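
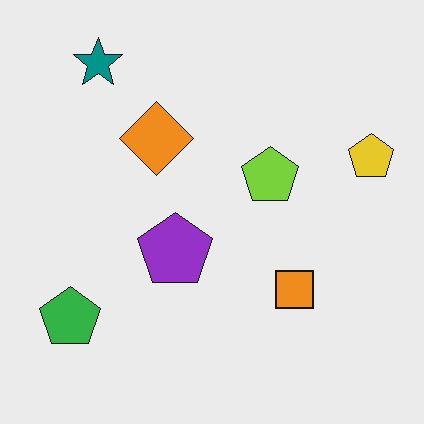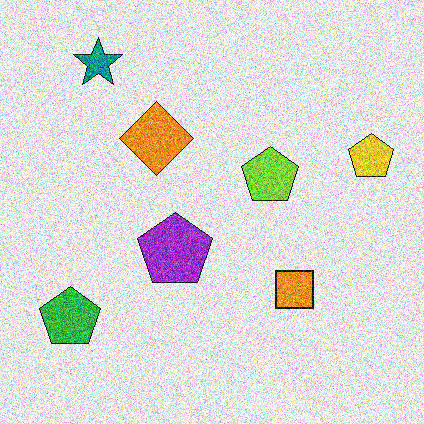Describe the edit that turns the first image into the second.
It was degraded with a thick layer of grain.

Random speckle covers the whole image, including the flat background.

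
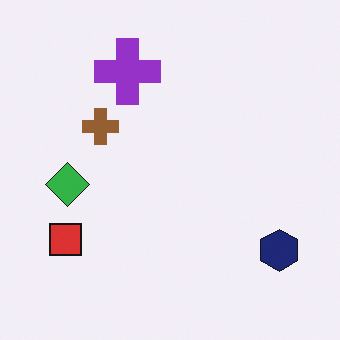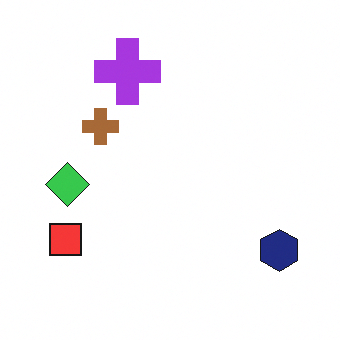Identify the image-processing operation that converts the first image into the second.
The transformation is: brightened a little.

Every pixel — background and shapes alike — is uniformly brightened.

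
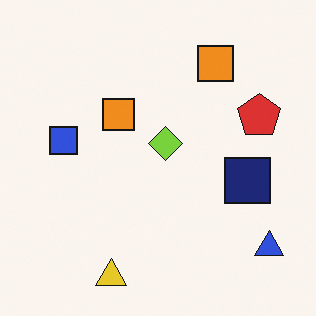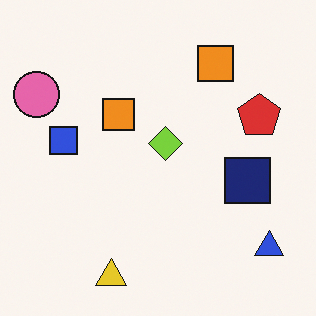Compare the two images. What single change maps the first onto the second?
The transformation is: overlaid with an additional pink circle.

A pink circle appears in the second image that is absent from the first.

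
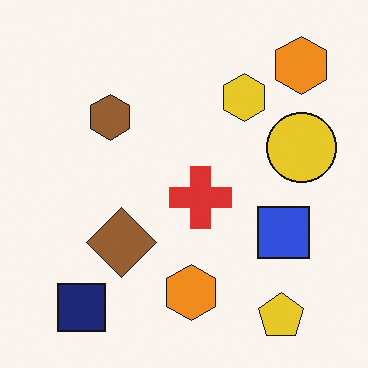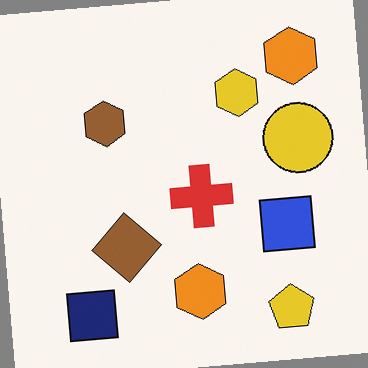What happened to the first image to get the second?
The second image is the first rotated counter-clockwise by a small amount.

Every shape is tilted by the same angle and the image corners show triangular fill wedges — a whole-image rotation by a non-right angle.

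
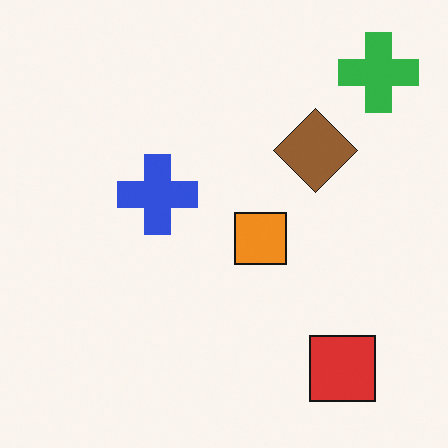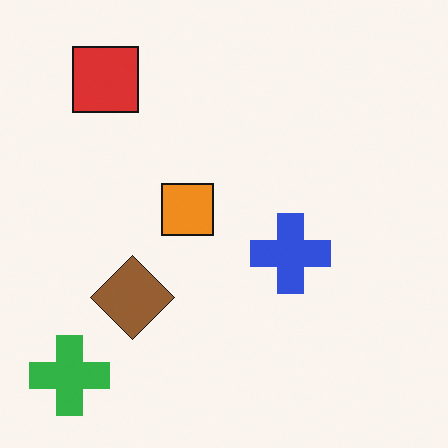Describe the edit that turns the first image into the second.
It was rotated 180°.

The green cross sits in the top-right of the first image and the bottom-left of the second — consistent with a whole-image 180° rotation.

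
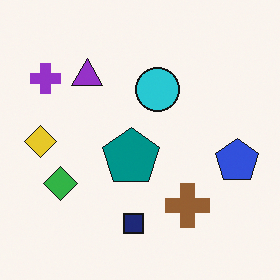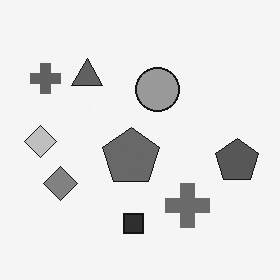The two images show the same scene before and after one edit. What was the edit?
The transformation is: converted to grayscale.

All color is removed — every shape is now a shade of grey.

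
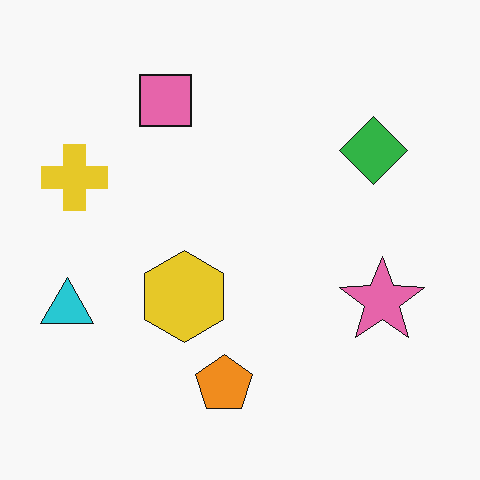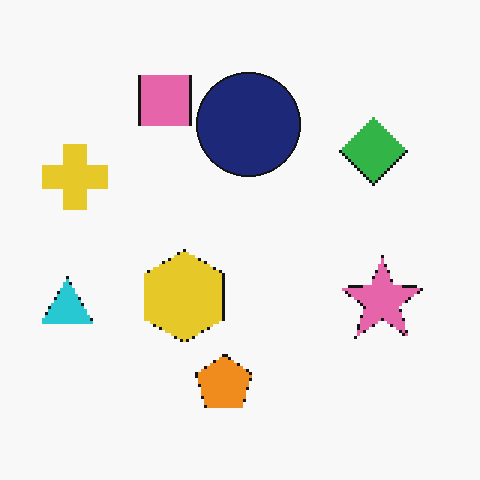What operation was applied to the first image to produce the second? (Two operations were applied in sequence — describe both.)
The transformation is: mildly pixelated, then overlaid with an additional navy circle.

Shapes are reduced to large square blocks; fine edges and outlines are lost — a downscale-then-upscale (mosaic) effect. A navy circle appears in the second image that is absent from the first.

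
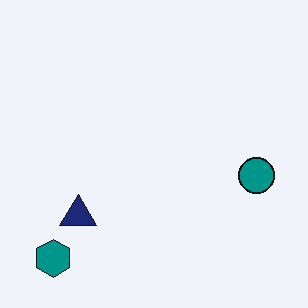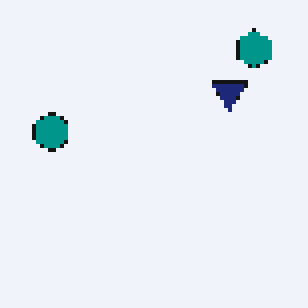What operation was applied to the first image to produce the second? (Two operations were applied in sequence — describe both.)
The image was rotated 180°, then mildly pixelated.

The teal hexagon sits in the bottom-left of the first image and the top-right of the second — consistent with a whole-image 180° rotation. Shapes are reduced to large square blocks; fine edges and outlines are lost — a downscale-then-upscale (mosaic) effect.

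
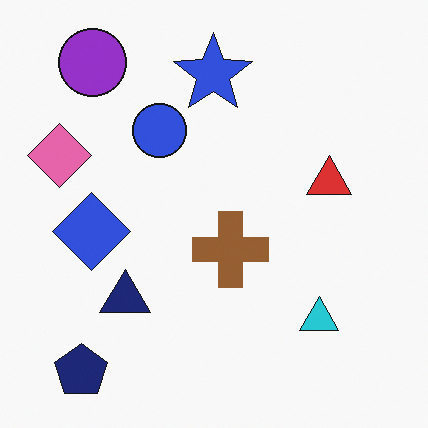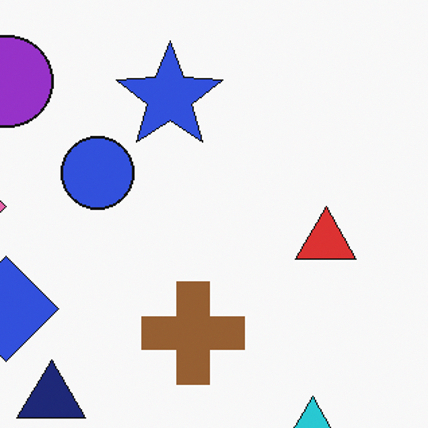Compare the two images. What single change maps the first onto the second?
It was cropped to a modestly smaller region and rescaled.

The visible shapes are larger and the field of view is narrower; shapes near the original edges may be partly or wholly outside the frame — a crop-and-rescale.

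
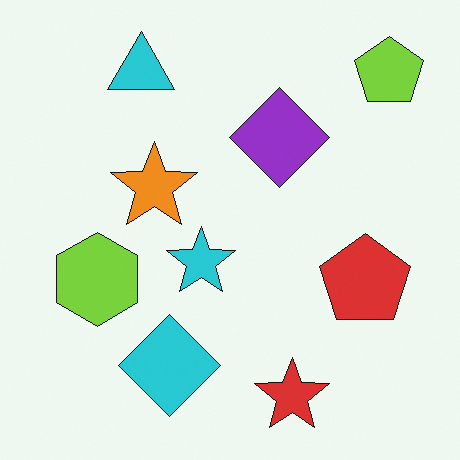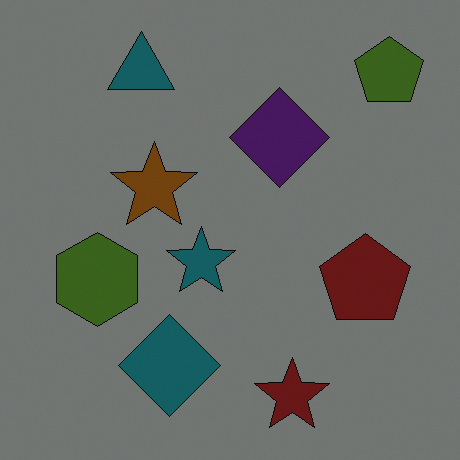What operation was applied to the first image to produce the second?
The second image is the first darkened a lot.

Every pixel — background and shapes alike — is uniformly darkened.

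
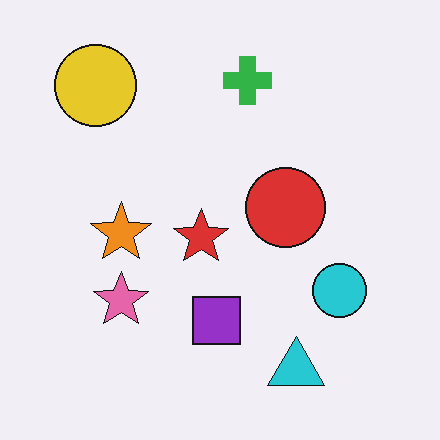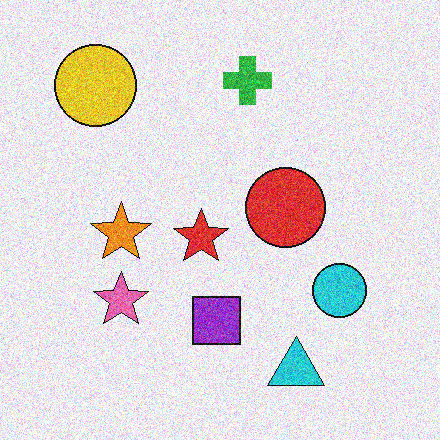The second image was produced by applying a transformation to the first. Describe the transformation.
The transformation is: degraded with heavy additive noise.

Random speckle covers the whole image, including the flat background.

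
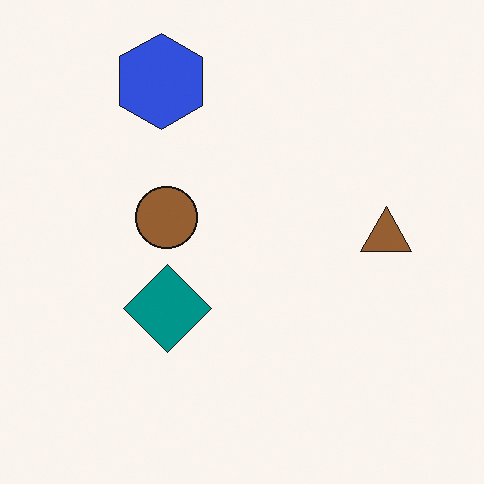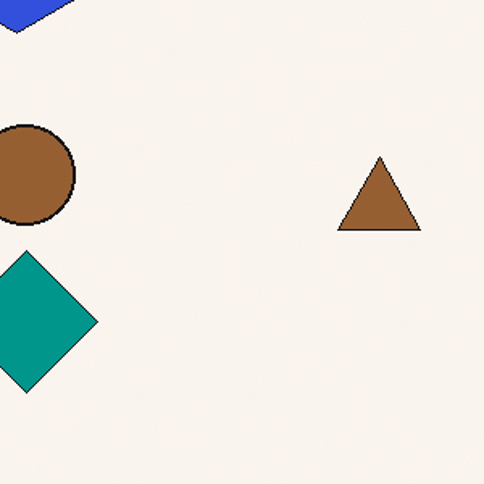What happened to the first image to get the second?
It was cropped slightly and scaled back up.

The visible shapes are larger and the field of view is narrower; shapes near the original edges may be partly or wholly outside the frame — a crop-and-rescale.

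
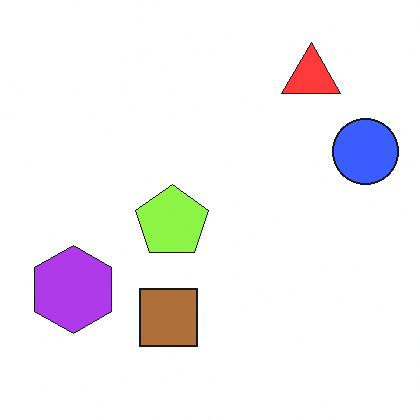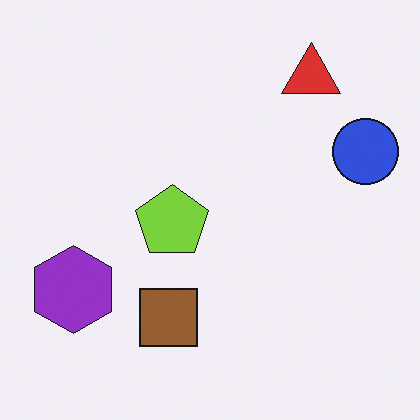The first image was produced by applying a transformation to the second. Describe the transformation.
This is the original image slightly brightened.

Every pixel — background and shapes alike — is uniformly brightened.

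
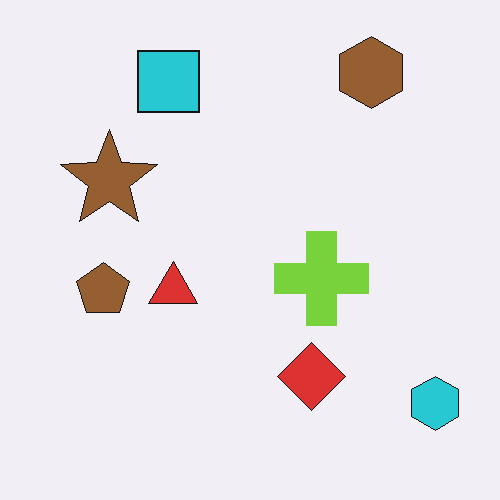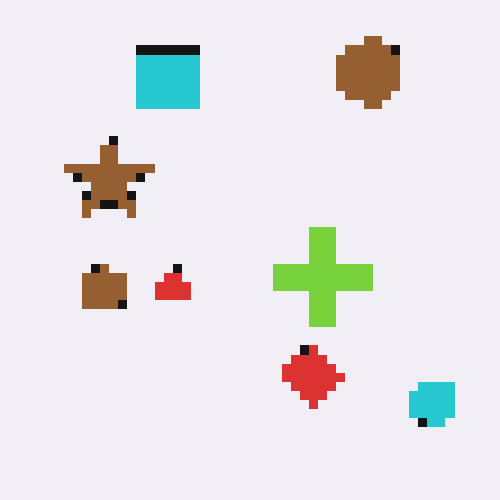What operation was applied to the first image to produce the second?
This is the original image heavily pixelated into large blocks.

Shapes are reduced to large square blocks; fine edges and outlines are lost — a downscale-then-upscale (mosaic) effect.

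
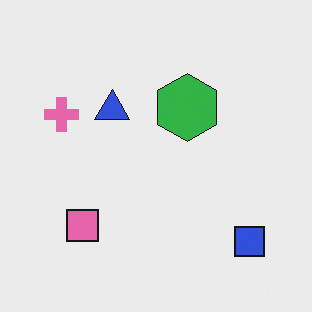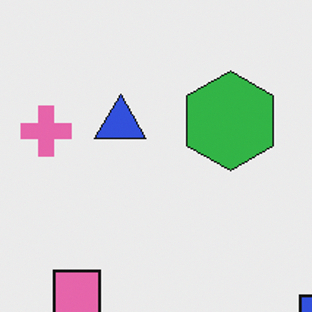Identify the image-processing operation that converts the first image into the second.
This is the original image cropped slightly and scaled back up.

The visible shapes are larger and the field of view is narrower; shapes near the original edges may be partly or wholly outside the frame — a crop-and-rescale.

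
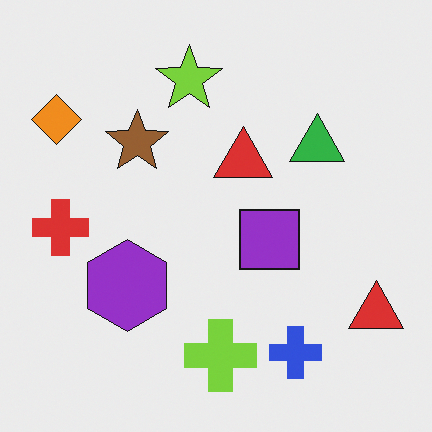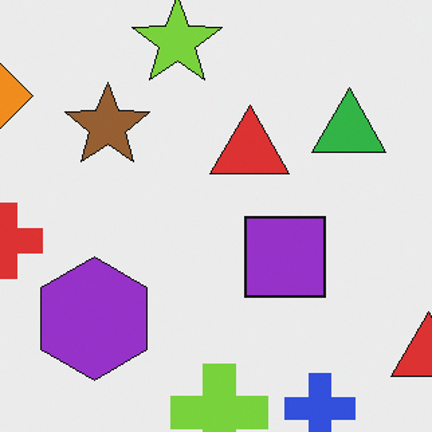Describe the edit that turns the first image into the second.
It was cropped to a modestly smaller region and rescaled.

The visible shapes are larger and the field of view is narrower; shapes near the original edges may be partly or wholly outside the frame — a crop-and-rescale.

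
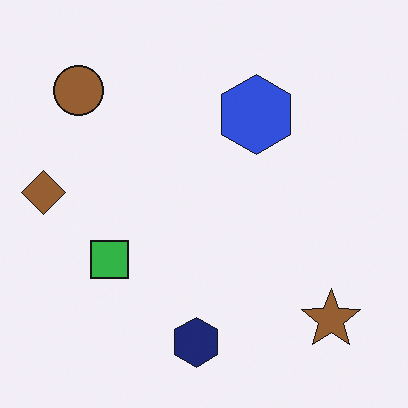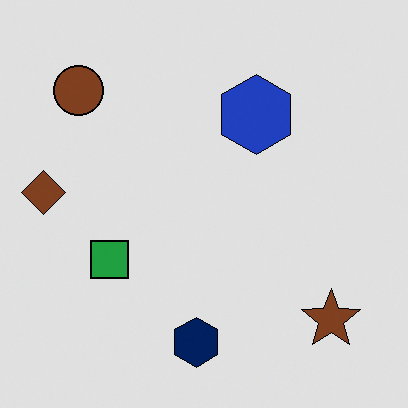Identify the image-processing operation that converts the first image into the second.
The transformation is: moderately posterized.

Each flat color has snapped to a coarser quantized level — most visibly, the near-white background has dropped to a flat grey.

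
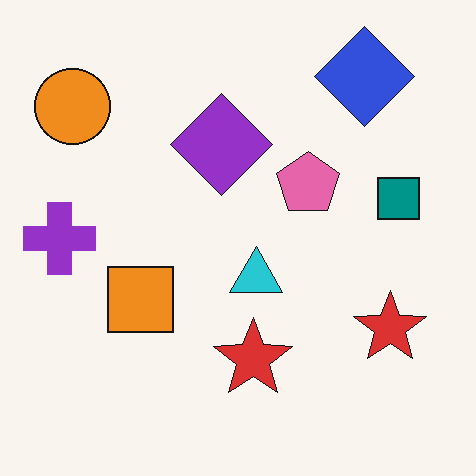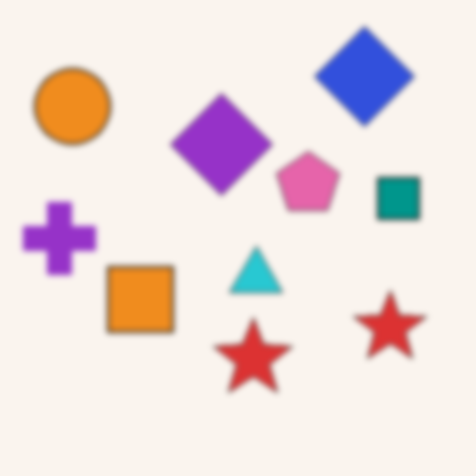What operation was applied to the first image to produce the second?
The image was noticeably gaussian-blurred.

Shape edges and outlines are uniformly softened across the whole image.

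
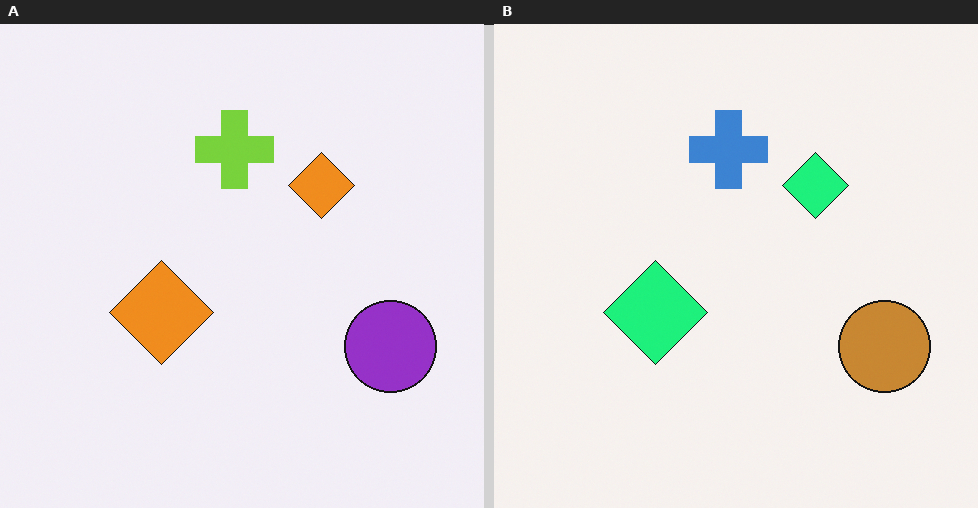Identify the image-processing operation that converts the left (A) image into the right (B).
Hue-shifted by a moderate amount.

Every shape's color has rotated by the same amount around the hue wheel — a uniform hue shift.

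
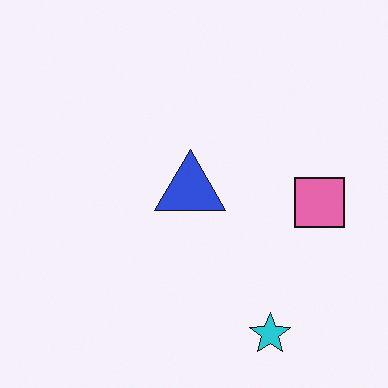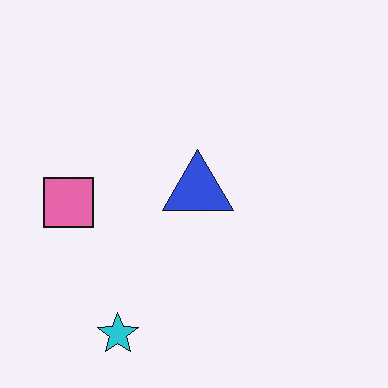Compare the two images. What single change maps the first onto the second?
This is the original image flipped horizontally (left ↔ right).

The pink square is in the right of the first image and the left of the second — shapes on opposite sides of the vertical midline have swapped in a mirror flip.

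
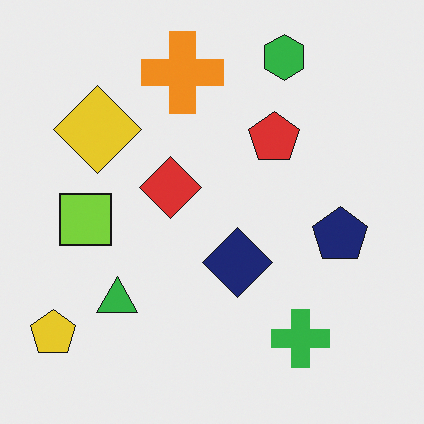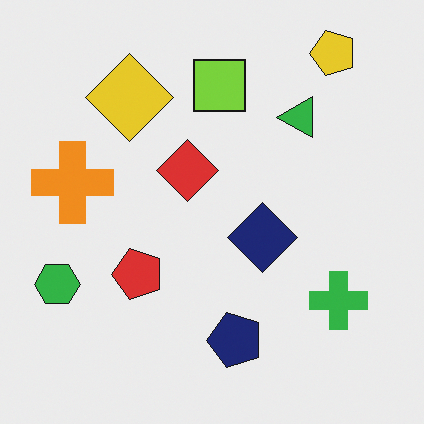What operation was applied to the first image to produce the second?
The transformation is: transposed (reflected across the top-left ↔ bottom-right diagonal).

Shapes have swapped their row and column positions — what was in the top-right is now in the bottom-left — a diagonal reflection.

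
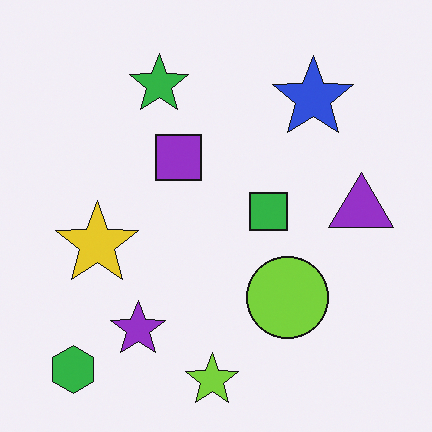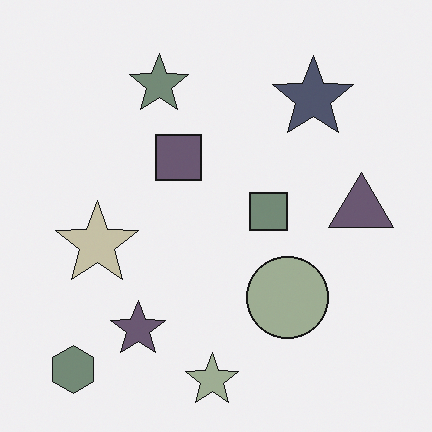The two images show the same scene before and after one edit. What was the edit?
The second image is the first heavily desaturated.

All colors are more muted and greyish — a global saturation change.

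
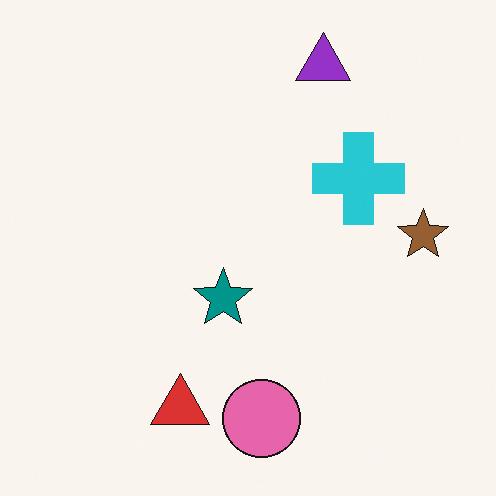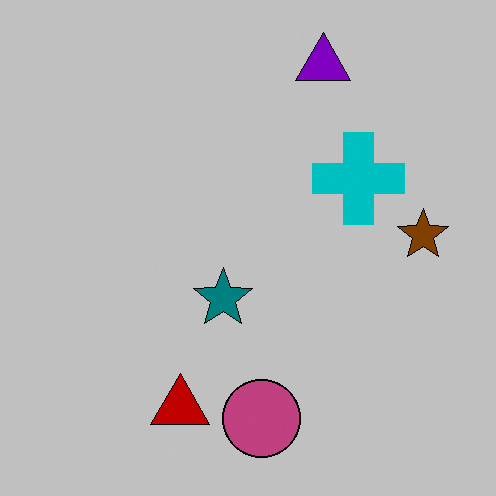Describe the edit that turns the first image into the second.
This is the original image heavily posterized to just a handful of flat colors.

Each flat color has snapped to a coarser quantized level — most visibly, the near-white background has dropped to a flat grey.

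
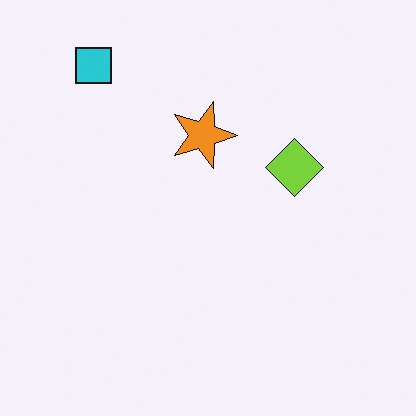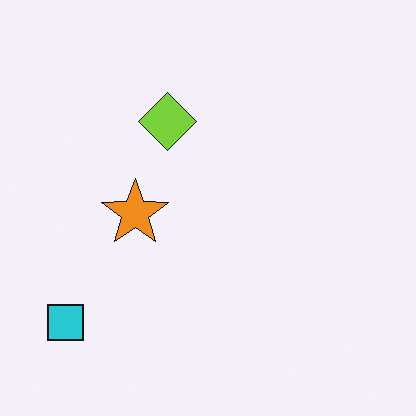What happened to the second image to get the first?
Rotated 90° clockwise.

The cyan square sits in the bottom-left of the second image and the top-left of the first — consistent with a whole-image 90° clockwise rotation.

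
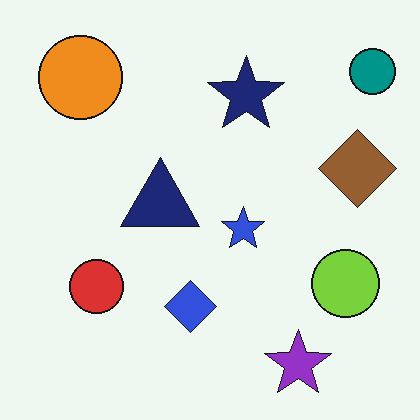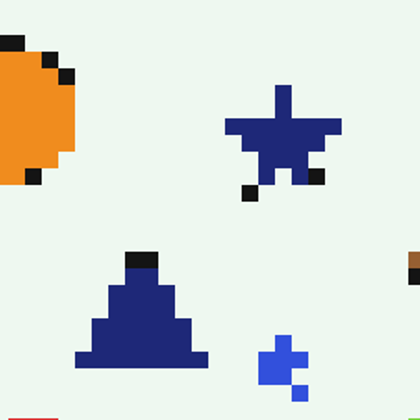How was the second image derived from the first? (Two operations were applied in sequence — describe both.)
The image was heavily pixelated into large blocks, then cropped to a noticeably smaller region and rescaled.

Shapes are reduced to large square blocks; fine edges and outlines are lost — a downscale-then-upscale (mosaic) effect. The visible shapes are larger and the field of view is narrower; shapes near the original edges may be partly or wholly outside the frame — a crop-and-rescale.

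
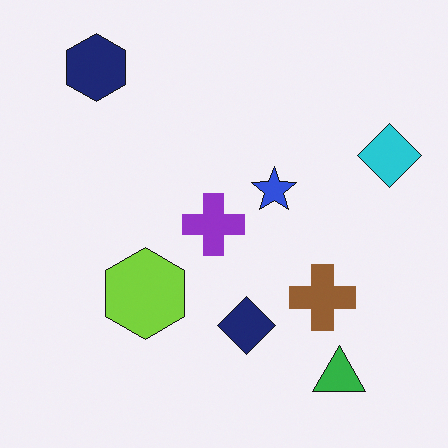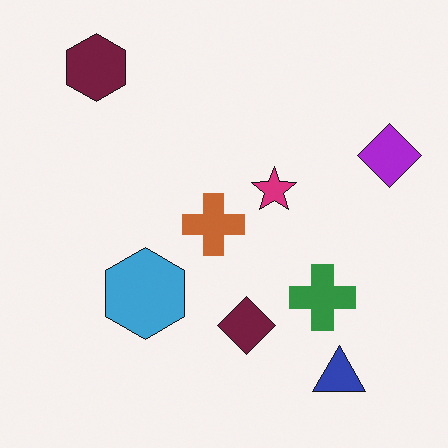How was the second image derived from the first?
The second image is the first hue-shifted through roughly a third of the color wheel.

Every shape's color has rotated by the same amount around the hue wheel — a uniform hue shift.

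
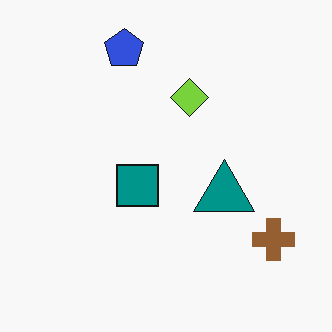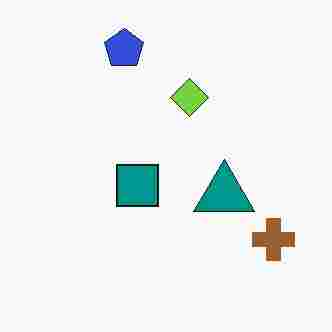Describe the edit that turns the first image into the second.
Heavily JPEG-compressed with obvious blocking artifacts.

Blocky 8×8 compression artifacts appear around shape edges and the flat background shows ringing — characteristic JPEG degradation.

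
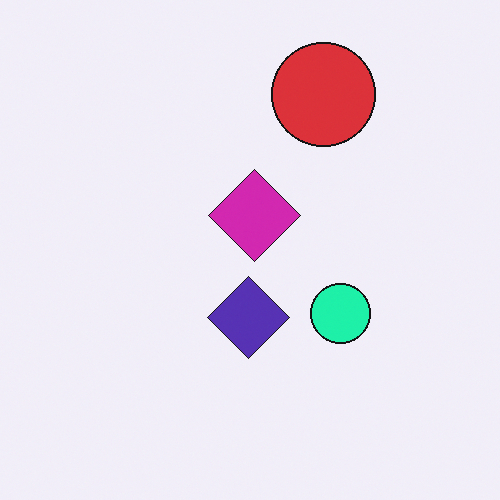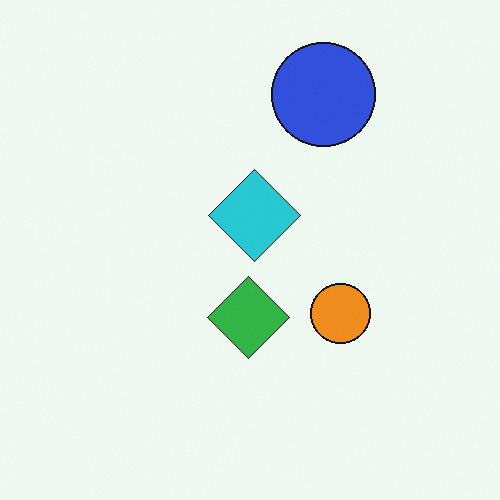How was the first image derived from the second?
The image was hue-shifted by a moderate amount.

Every shape's color has rotated by the same amount around the hue wheel — a uniform hue shift.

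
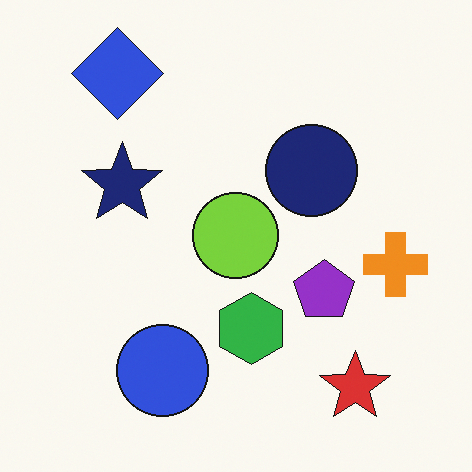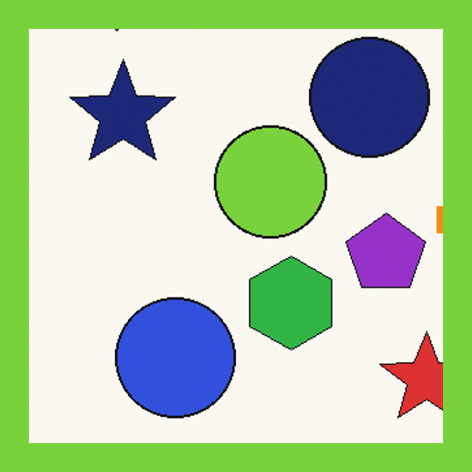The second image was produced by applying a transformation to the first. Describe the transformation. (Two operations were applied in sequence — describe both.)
The transformation is: cropped slightly and scaled back up, then framed with a lime border.

The visible shapes are larger and the field of view is narrower; shapes near the original edges may be partly or wholly outside the frame — a crop-and-rescale. A solid lime frame runs around the edge of the second image, with the content slightly shrunk inside it.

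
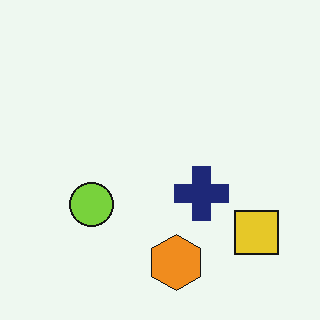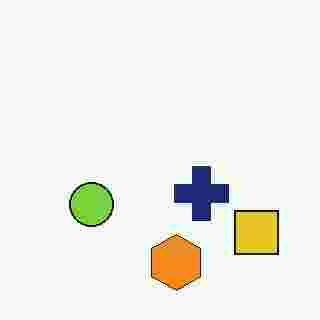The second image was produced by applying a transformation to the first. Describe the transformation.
Degraded with heavy JPEG compression.

Blocky 8×8 compression artifacts appear around shape edges and the flat background shows ringing — characteristic JPEG degradation.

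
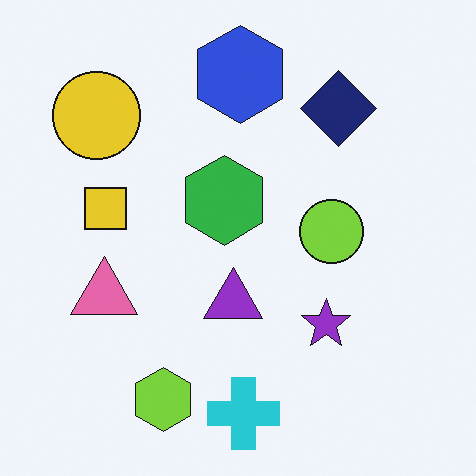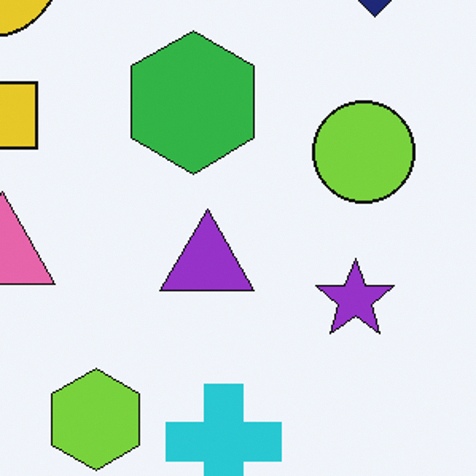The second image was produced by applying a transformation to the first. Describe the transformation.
It was cropped slightly and scaled back up.

The visible shapes are larger and the field of view is narrower; shapes near the original edges may be partly or wholly outside the frame — a crop-and-rescale.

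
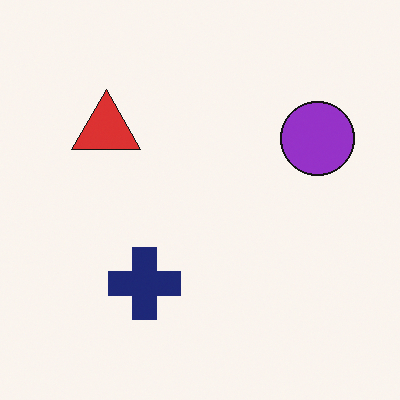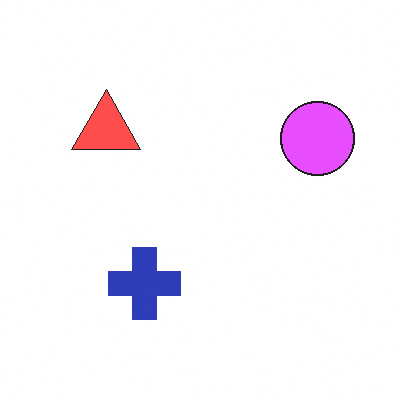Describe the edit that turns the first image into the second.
The second image is the first substantially brightened.

Every pixel — background and shapes alike — is uniformly brightened.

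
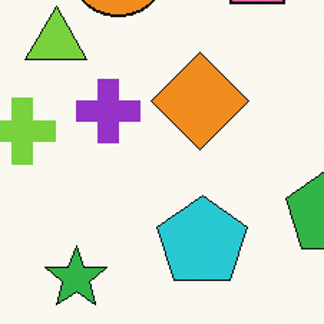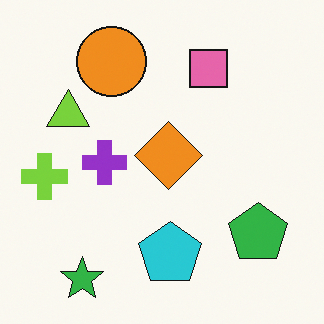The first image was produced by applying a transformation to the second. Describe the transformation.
The image was cropped to a modestly smaller region and rescaled.

The visible shapes are larger and the field of view is narrower; shapes near the original edges may be partly or wholly outside the frame — a crop-and-rescale.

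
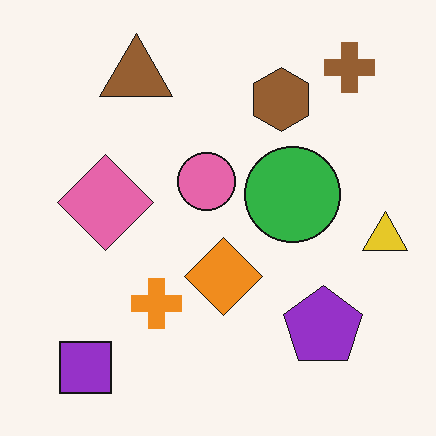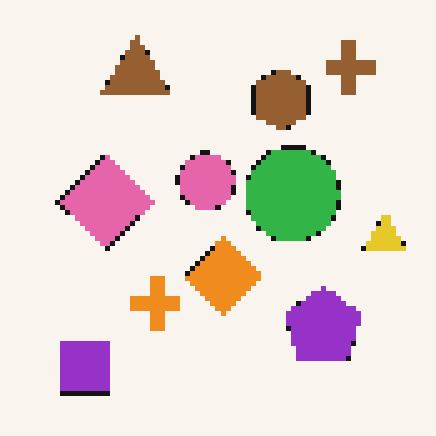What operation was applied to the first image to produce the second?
This is the original image mildly pixelated.

Shapes are reduced to large square blocks; fine edges and outlines are lost — a downscale-then-upscale (mosaic) effect.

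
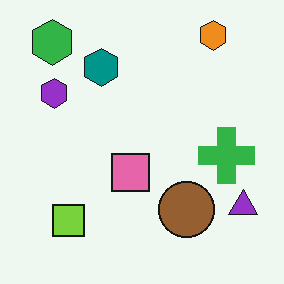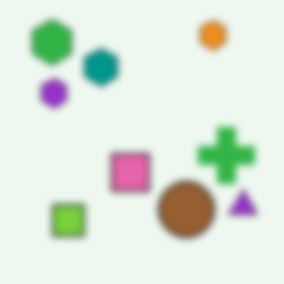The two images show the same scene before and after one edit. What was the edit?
It was moderately blurred.

Shape edges and outlines are uniformly softened across the whole image.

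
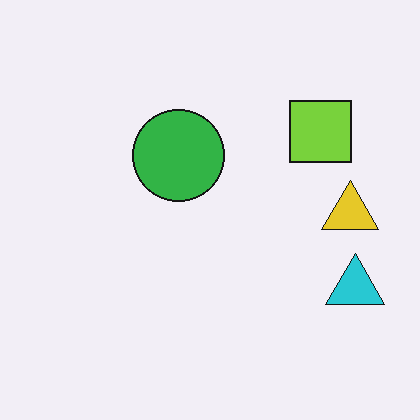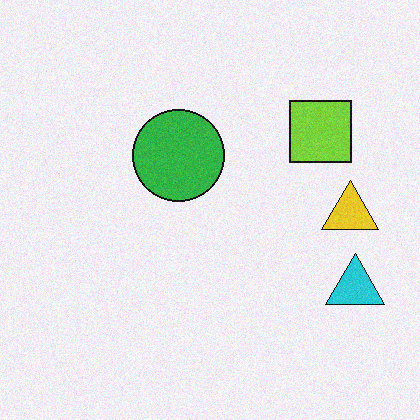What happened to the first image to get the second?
The second image is the first degraded with a light layer of grain.

Random speckle covers the whole image, including the flat background.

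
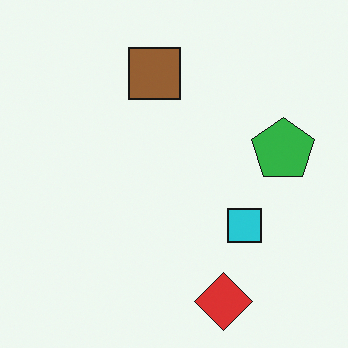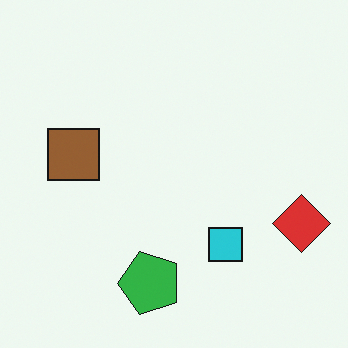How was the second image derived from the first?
The image was transposed (reflected across the top-left ↔ bottom-right diagonal).

Shapes have swapped their row and column positions — what was in the top-right is now in the bottom-left — a diagonal reflection.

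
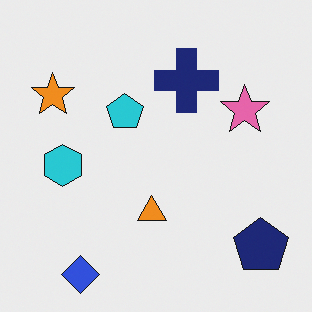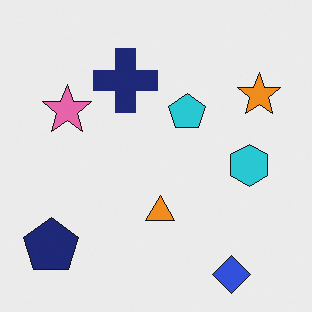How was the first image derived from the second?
The image was flipped horizontally (left ↔ right).

The navy pentagon is in the bottom-left of the second image and the bottom-right of the first — shapes on opposite sides of the vertical midline have swapped in a mirror flip.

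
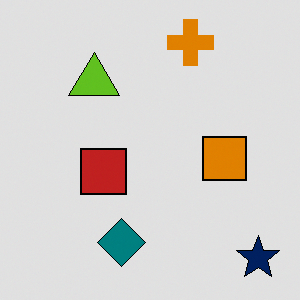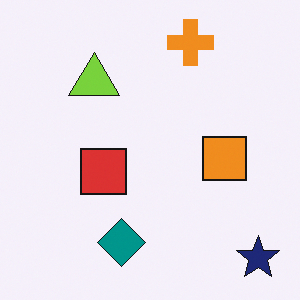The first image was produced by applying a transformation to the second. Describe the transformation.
This is the original image posterized to a reduced palette.

Each flat color has snapped to a coarser quantized level — most visibly, the near-white background has dropped to a flat grey.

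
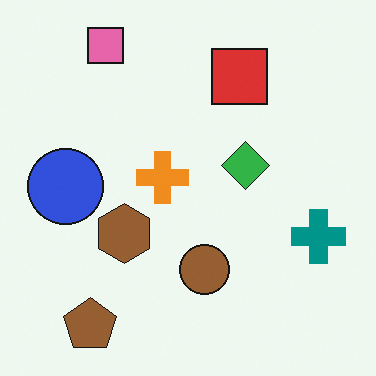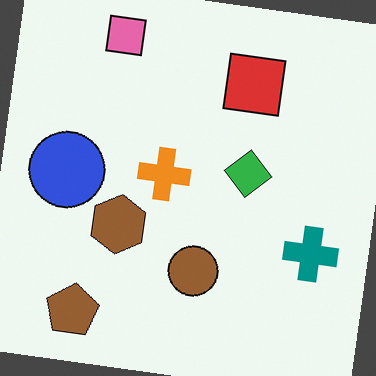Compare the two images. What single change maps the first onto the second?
The transformation is: rotated clockwise by a slight angle.

Every shape is tilted by the same angle and the image corners show triangular fill wedges — a whole-image rotation by a non-right angle.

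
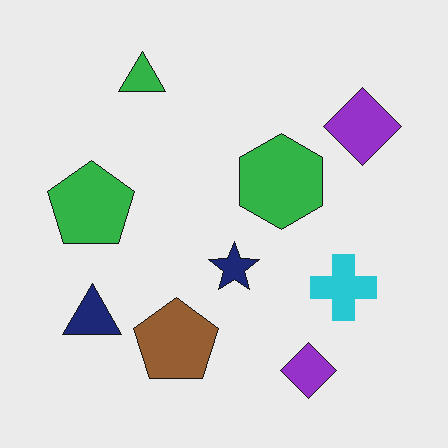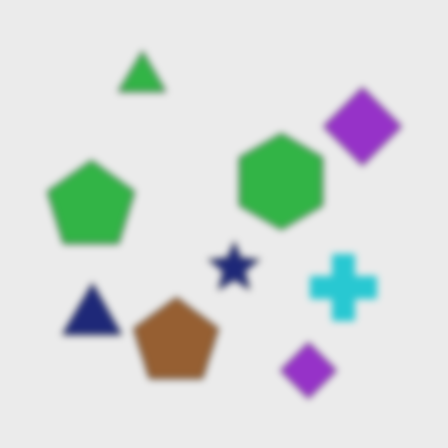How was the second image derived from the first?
It was noticeably gaussian-blurred.

Shape edges and outlines are uniformly softened across the whole image.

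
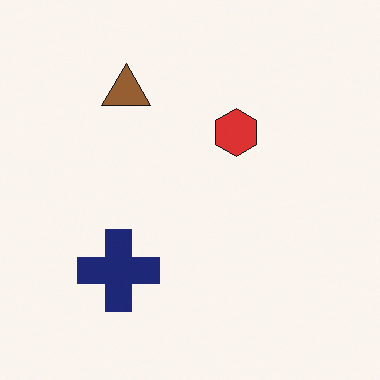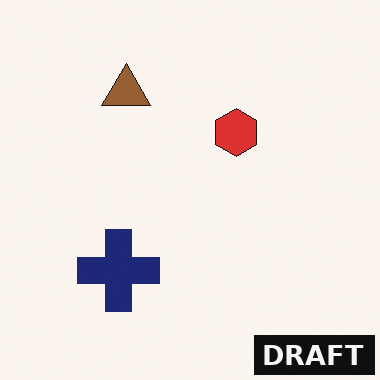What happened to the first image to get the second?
The transformation is: watermarked with the text "DRAFT" in the lower-right corner.

A dark label reading "DRAFT" appears in the lower-right corner.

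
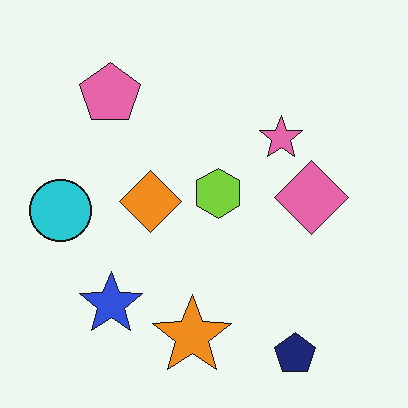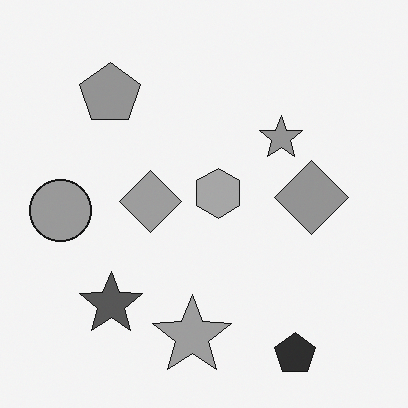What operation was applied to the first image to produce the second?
This is the original image converted to grayscale.

All color is removed — every shape is now a shade of grey.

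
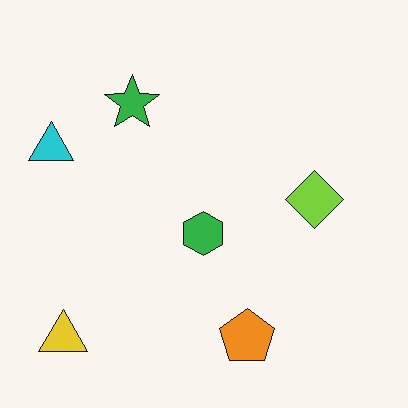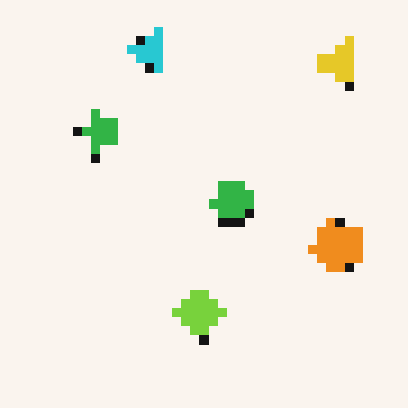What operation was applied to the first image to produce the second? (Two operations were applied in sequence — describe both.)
It was heavily pixelated into large blocks, then transposed (reflected across the top-left ↔ bottom-right diagonal).

Shapes are reduced to large square blocks; fine edges and outlines are lost — a downscale-then-upscale (mosaic) effect. Shapes have swapped their row and column positions — what was in the top-right is now in the bottom-left — a diagonal reflection.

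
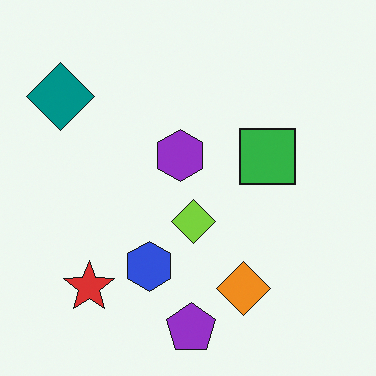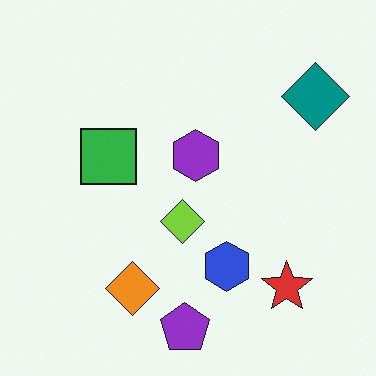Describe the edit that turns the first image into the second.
This is the original image flipped horizontally (left ↔ right).

The teal diamond is in the top-left of the first image and the top-right of the second — shapes on opposite sides of the vertical midline have swapped in a mirror flip.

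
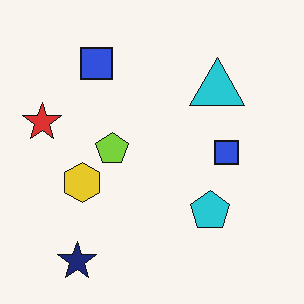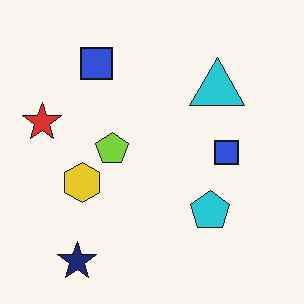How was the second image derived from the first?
It was JPEG-compressed with visible artifacts.

Blocky 8×8 compression artifacts appear around shape edges and the flat background shows ringing — characteristic JPEG degradation.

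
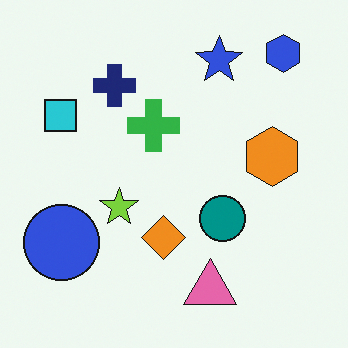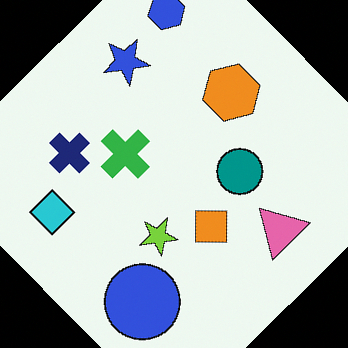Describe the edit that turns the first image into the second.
The image was rotated counter-clockwise by a large amount — several tens of degrees.

Every shape is tilted by the same angle and the image corners show triangular fill wedges — a whole-image rotation by a non-right angle.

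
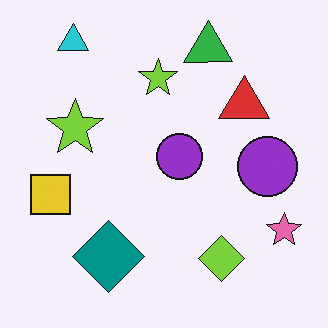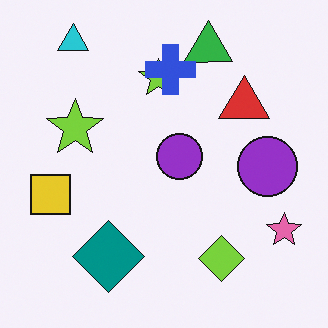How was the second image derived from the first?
It was overlaid with an additional blue cross.

A blue cross appears in the second image that is absent from the first.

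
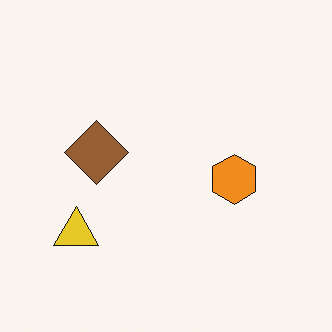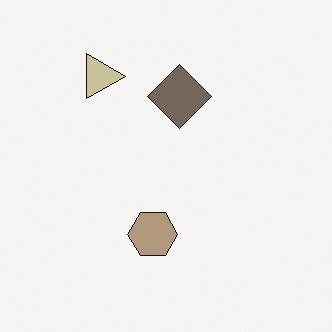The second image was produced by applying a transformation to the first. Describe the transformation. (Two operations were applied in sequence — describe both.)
The second image is the first rotated 90° clockwise, then heavily desaturated.

The yellow triangle sits in the bottom-left of the first image and the top-left of the second — consistent with a whole-image 90° clockwise rotation. All colors are more muted and greyish — a global saturation change.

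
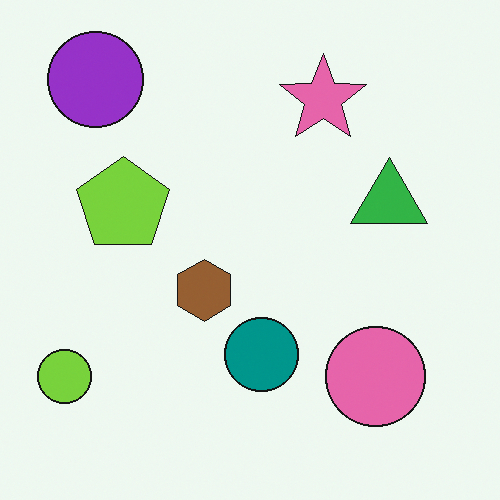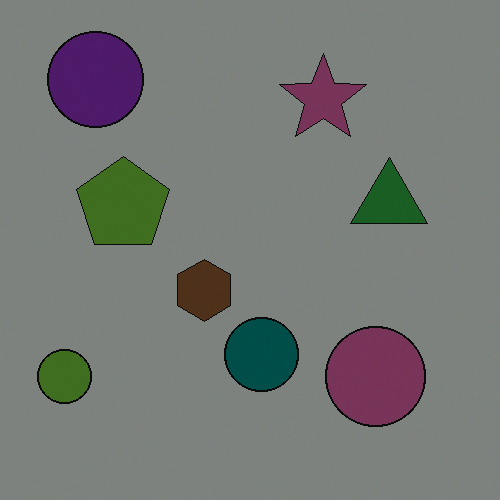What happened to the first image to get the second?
This is the original image darkened a lot.

Every pixel — background and shapes alike — is uniformly darkened.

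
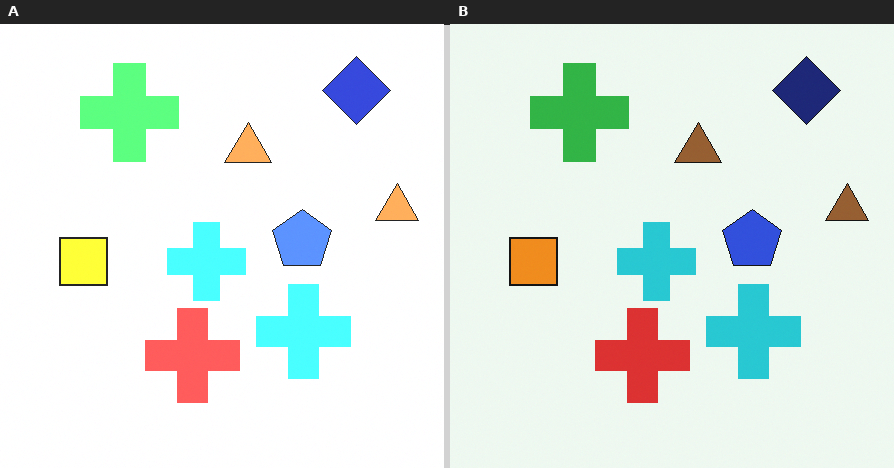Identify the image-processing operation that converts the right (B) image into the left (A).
It was brightened a lot.

Every pixel — background and shapes alike — is uniformly brightened.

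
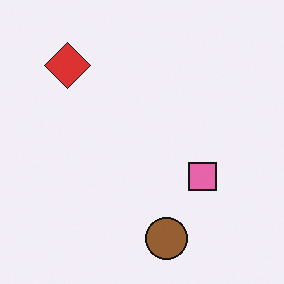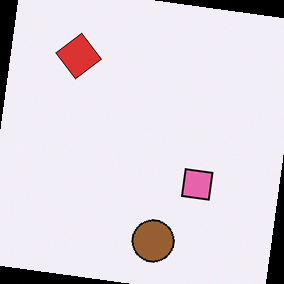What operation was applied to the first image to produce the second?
The image was rotated clockwise by a slight angle.

Every shape is tilted by the same angle and the image corners show triangular fill wedges — a whole-image rotation by a non-right angle.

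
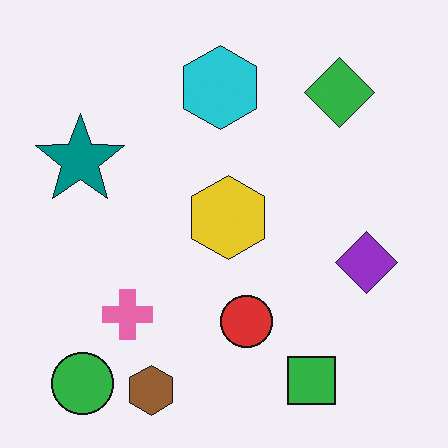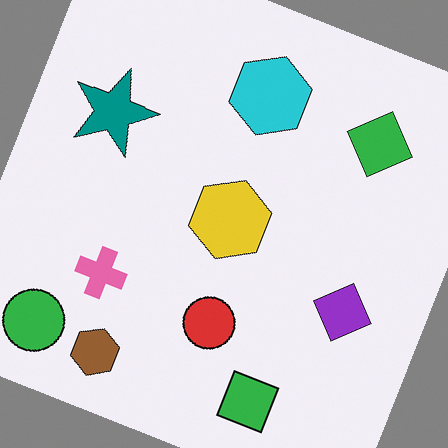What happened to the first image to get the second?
The image was rotated clockwise by a moderate amount.

Every shape is tilted by the same angle and the image corners show triangular fill wedges — a whole-image rotation by a non-right angle.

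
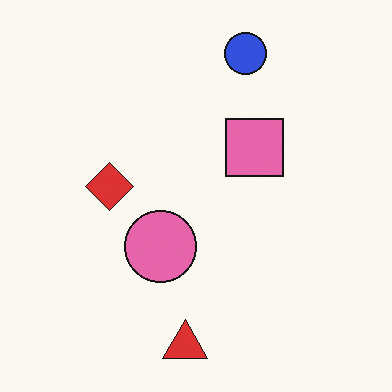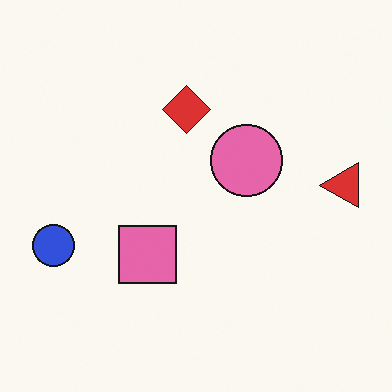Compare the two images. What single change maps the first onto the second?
The image was transposed (reflected across the top-left ↔ bottom-right diagonal).

Shapes have swapped their row and column positions — what was in the top-right is now in the bottom-left — a diagonal reflection.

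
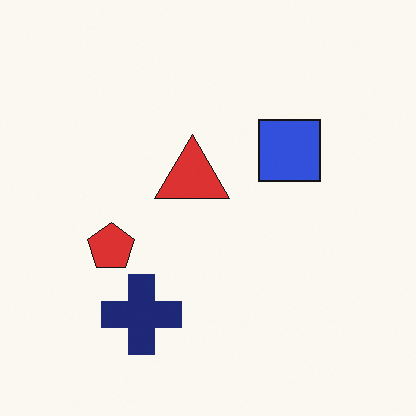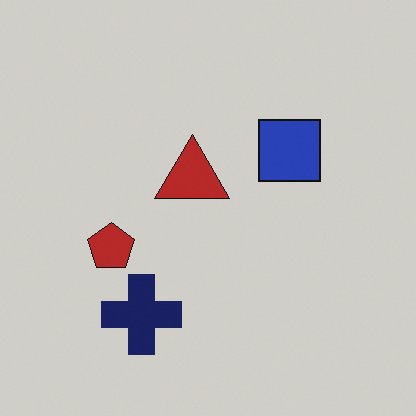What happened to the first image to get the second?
Slightly darkened.

Every pixel — background and shapes alike — is uniformly darkened.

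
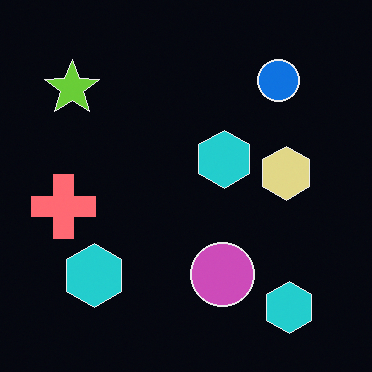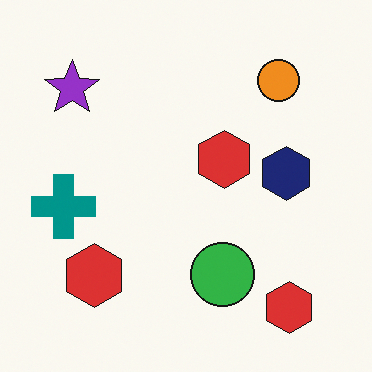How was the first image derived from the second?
The image was color-inverted (negative).

The light background has become dark and every shape's color is its complement — a photographic negative.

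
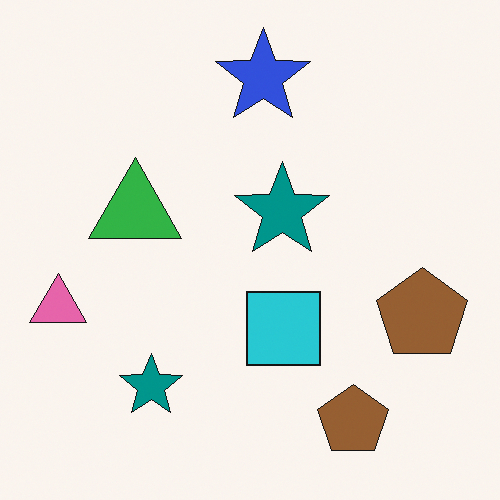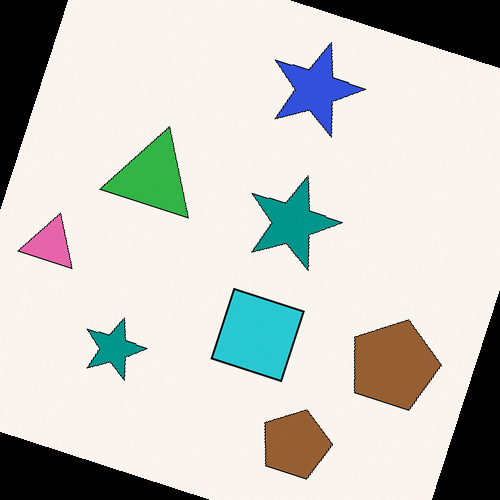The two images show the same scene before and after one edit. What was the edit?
This is the original image rotated clockwise by a moderate amount.

Every shape is tilted by the same angle and the image corners show triangular fill wedges — a whole-image rotation by a non-right angle.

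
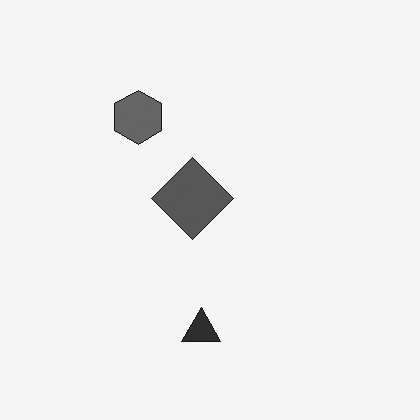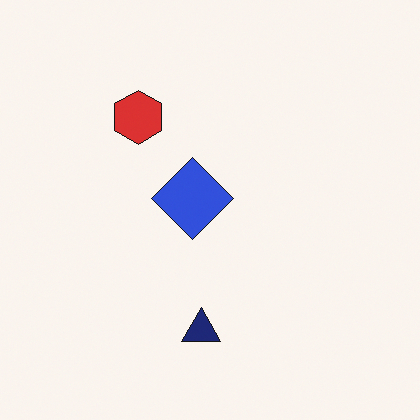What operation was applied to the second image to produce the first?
The transformation is: converted to grayscale.

All color is removed — every shape is now a shade of grey.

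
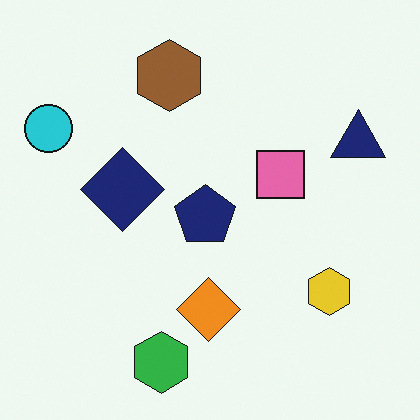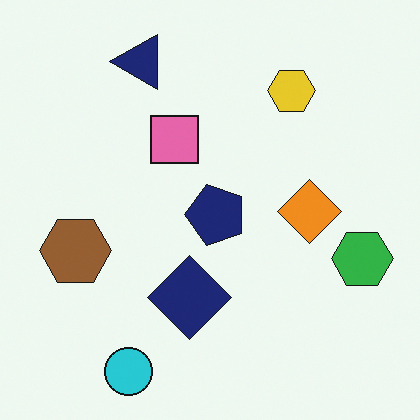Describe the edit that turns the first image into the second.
Rotated 90° counter-clockwise.

The cyan circle sits in the top-left of the first image and the bottom-left of the second — consistent with a whole-image 90° counter-clockwise rotation.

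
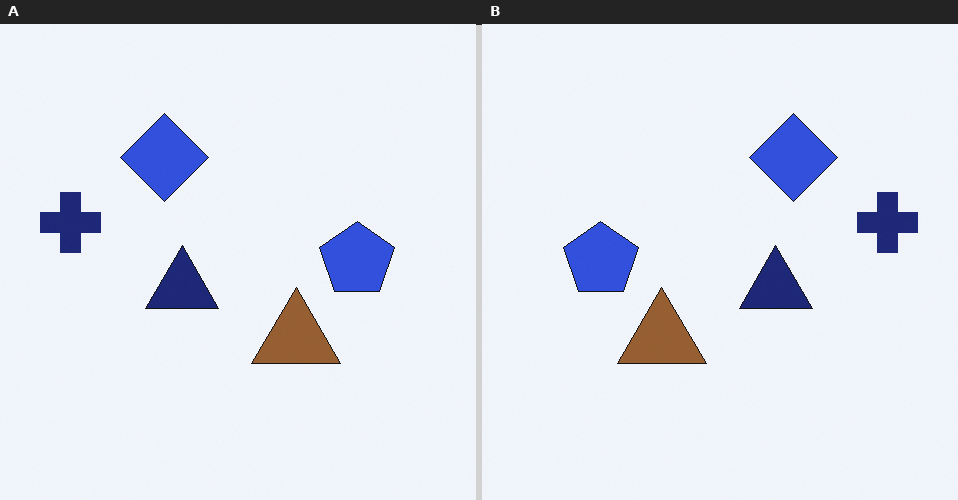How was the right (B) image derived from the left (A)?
Flipped horizontally (left ↔ right).

The navy cross is in the left of the left (A) image and the right of the right (B) — shapes on opposite sides of the vertical midline have swapped in a mirror flip.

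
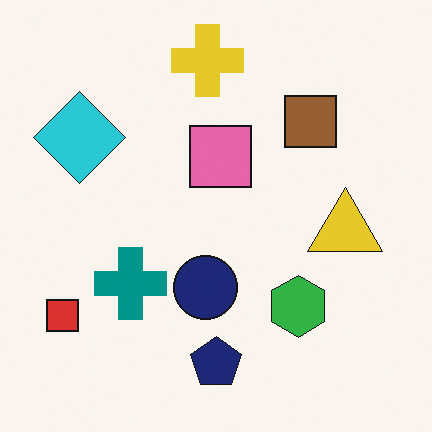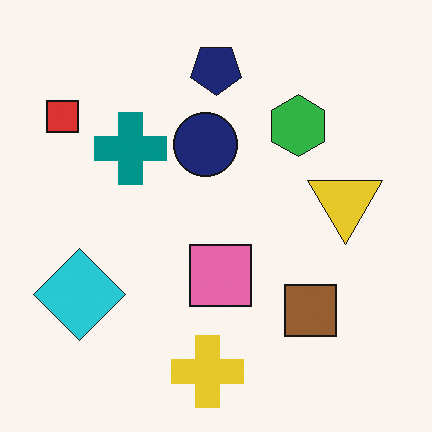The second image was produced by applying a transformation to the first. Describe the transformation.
The transformation is: flipped vertically (top ↔ bottom).

The yellow cross is in the top of the first image and the bottom of the second — shapes on opposite sides of the horizontal midline have swapped in a mirror flip.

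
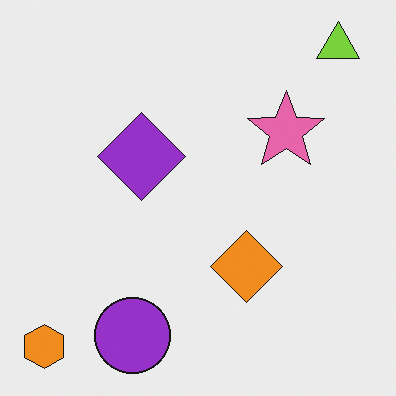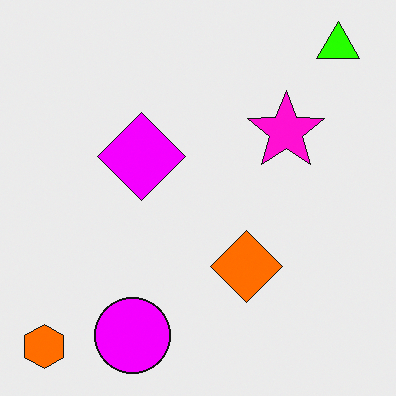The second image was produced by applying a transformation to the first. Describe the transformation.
The transformation is: heavily oversaturated.

All colors are more vivid — a global saturation change.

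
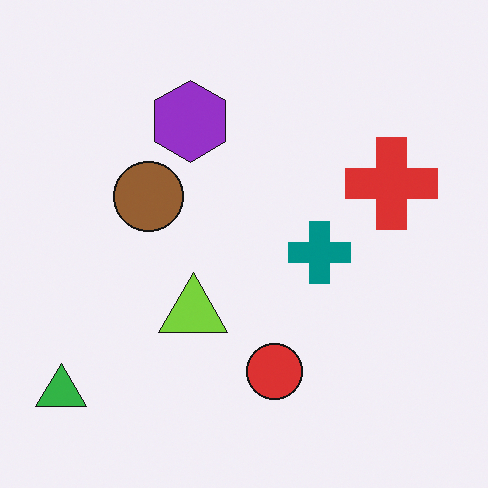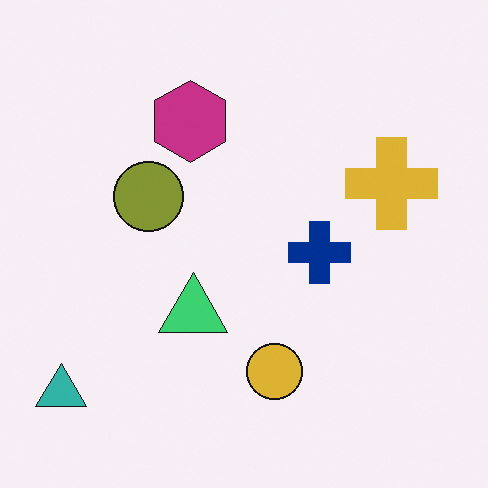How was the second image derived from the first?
Hue-shifted by a small amount.

Every shape's color has rotated by the same amount around the hue wheel — a uniform hue shift.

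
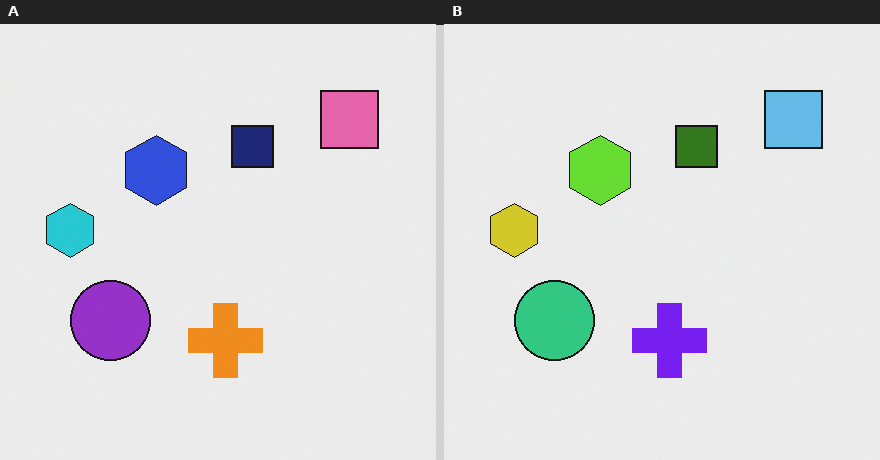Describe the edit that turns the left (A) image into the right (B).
The transformation is: hue-shifted through roughly half the color wheel.

Every shape's color has rotated by the same amount around the hue wheel — a uniform hue shift.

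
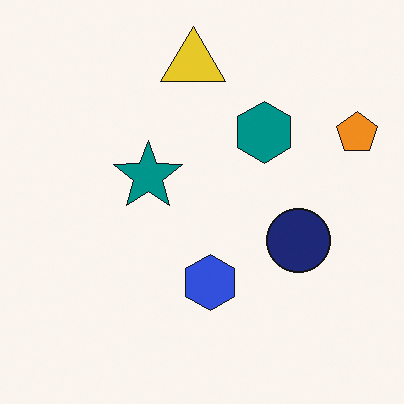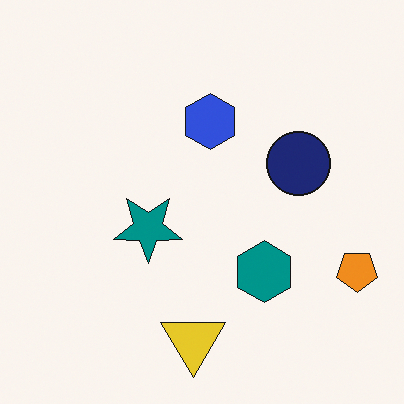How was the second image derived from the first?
Flipped vertically (top ↔ bottom).

The yellow triangle is in the top of the first image and the bottom of the second — shapes on opposite sides of the horizontal midline have swapped in a mirror flip.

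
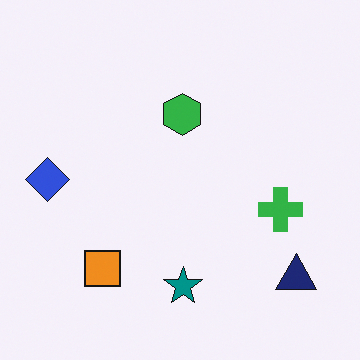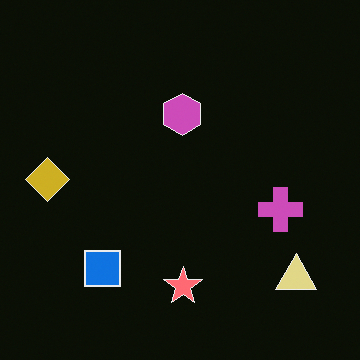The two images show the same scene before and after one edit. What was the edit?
This is the original image color-inverted (negative).

The light background has become dark and every shape's color is its complement — a photographic negative.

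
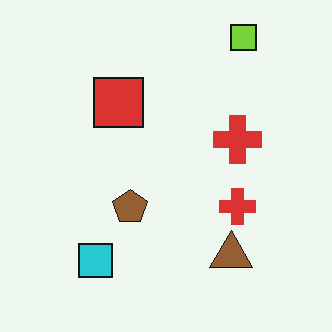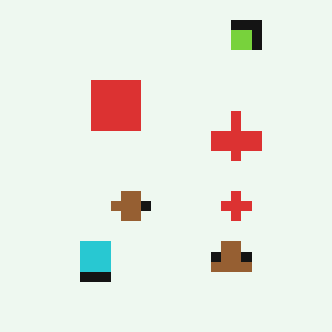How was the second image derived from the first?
This is the original image coarsely pixelated.

Shapes are reduced to large square blocks; fine edges and outlines are lost — a downscale-then-upscale (mosaic) effect.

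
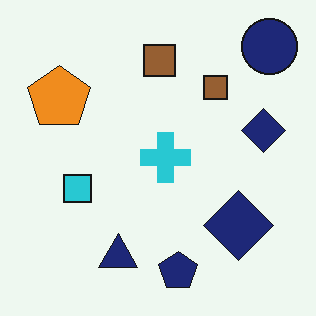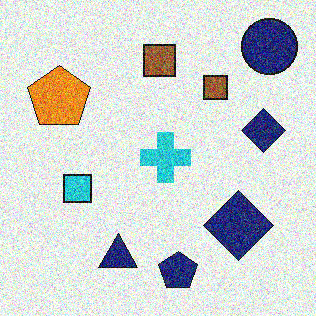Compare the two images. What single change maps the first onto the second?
Degraded with strong gaussian noise.

Random speckle covers the whole image, including the flat background.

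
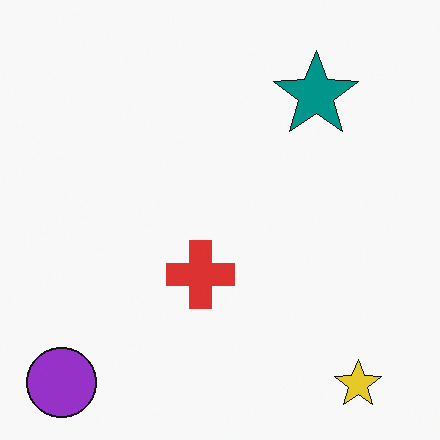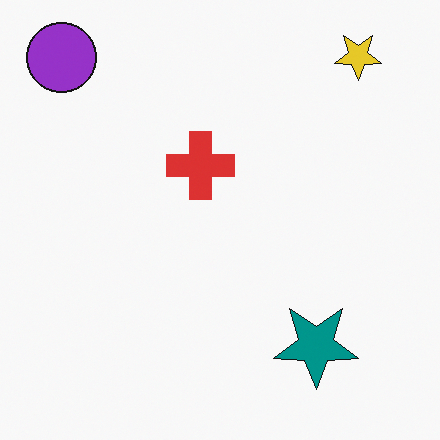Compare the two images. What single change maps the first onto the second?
The image was flipped vertically (top ↔ bottom).

The yellow star is in the bottom-right of the first image and the top-right of the second — shapes on opposite sides of the horizontal midline have swapped in a mirror flip.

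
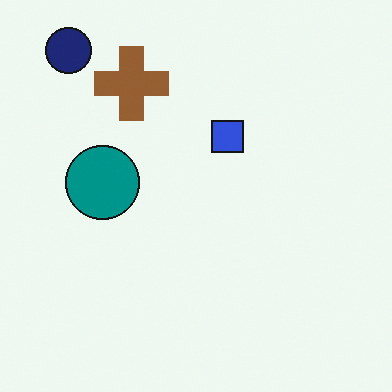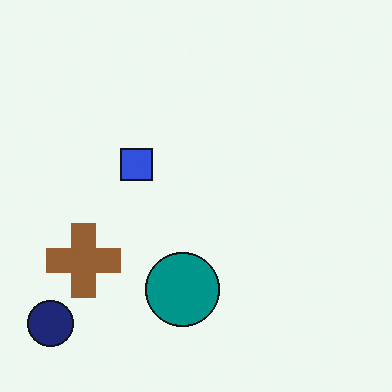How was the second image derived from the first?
It was rotated 90° counter-clockwise.

The navy circle sits in the top-left of the first image and the bottom-left of the second — consistent with a whole-image 90° counter-clockwise rotation.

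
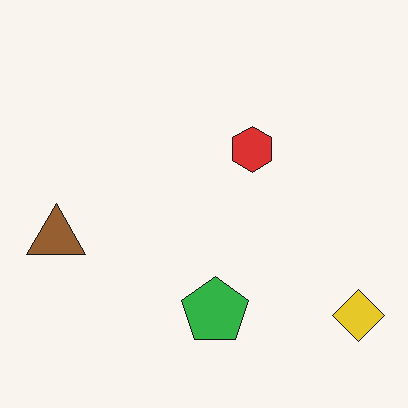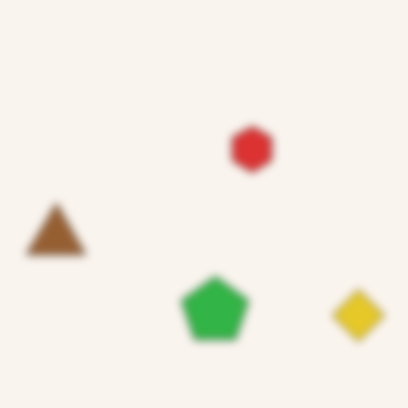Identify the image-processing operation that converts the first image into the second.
Noticeably gaussian-blurred.

Shape edges and outlines are uniformly softened across the whole image.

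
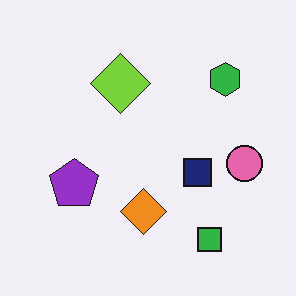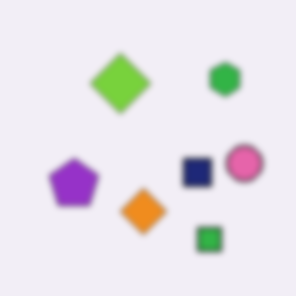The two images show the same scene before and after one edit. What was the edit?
The transformation is: moderately blurred.

Shape edges and outlines are uniformly softened across the whole image.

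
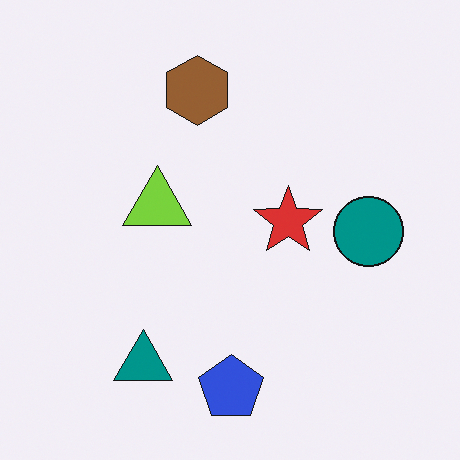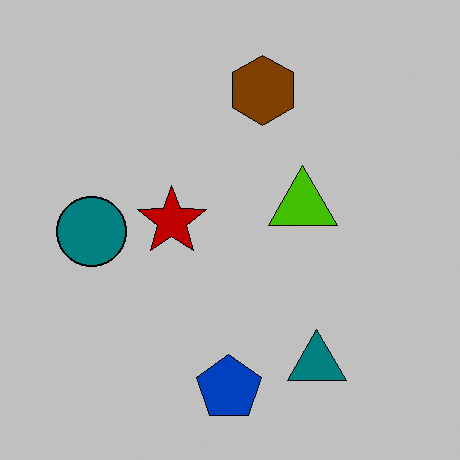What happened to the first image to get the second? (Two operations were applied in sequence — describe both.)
This is the original image aggressively posterized, then flipped horizontally (left ↔ right).

Each flat color has snapped to a coarser quantized level — most visibly, the near-white background has dropped to a flat grey. The teal circle is in the right of the first image and the left of the second — shapes on opposite sides of the vertical midline have swapped in a mirror flip.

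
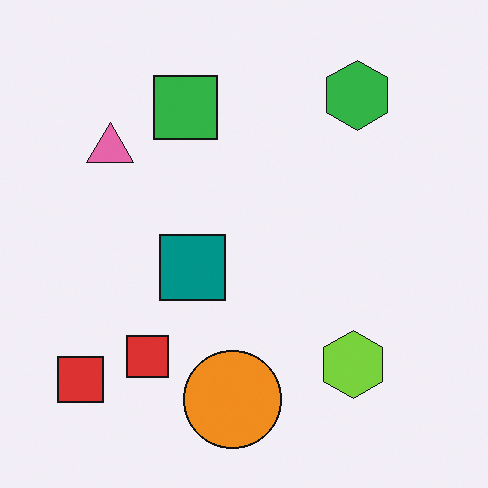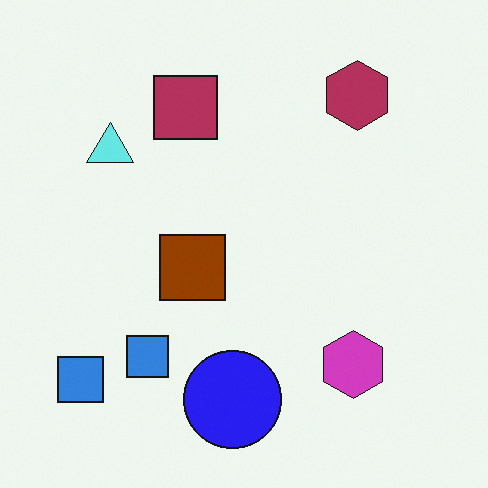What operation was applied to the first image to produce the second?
Hue-shifted through roughly half the color wheel.

Every shape's color has rotated by the same amount around the hue wheel — a uniform hue shift.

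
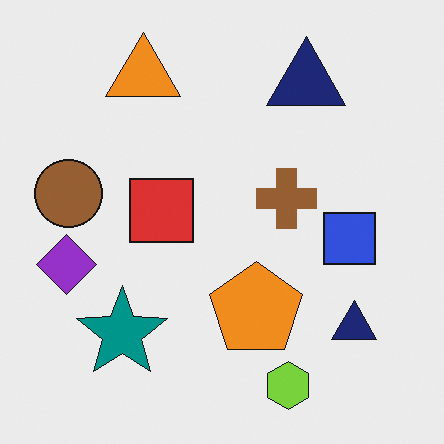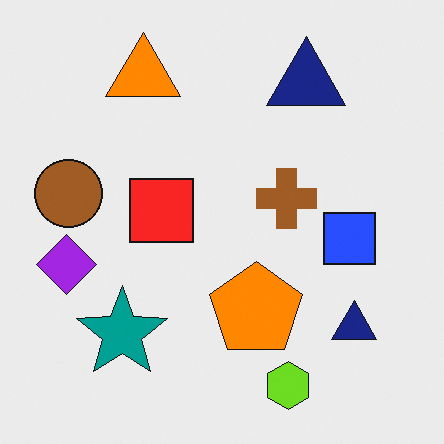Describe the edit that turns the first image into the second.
This is the original image slightly oversaturated.

All colors are more vivid — a global saturation change.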